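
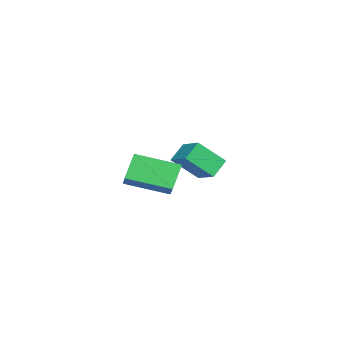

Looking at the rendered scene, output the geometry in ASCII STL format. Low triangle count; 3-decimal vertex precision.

solid 
facet normal -0.760 -0.548 -0.349
outer loop
vertex -2.021 1.341 -3.732
vertex -2.578 1.747 -3.155
vertex -2.288 2.312 -4.675
endloop
endfacet
facet normal 0.620 -0.452 -0.641
outer loop
vertex -1.482 2.893 -4.305
vertex -2.021 1.341 -3.732
vertex -2.288 2.312 -4.675
endloop
endfacet
facet normal -0.761 -0.548 -0.349
outer loop
vertex -2.288 2.312 -4.675
vertex -2.578 1.747 -3.155
vertex -2.846 2.719 -4.097
endloop
endfacet
facet normal -0.194 0.704 -0.683
outer loop
vertex -2.846 2.719 -4.097
vertex -1.482 2.893 -4.305
vertex -2.288 2.312 -4.675
endloop
endfacet
facet normal 0.194 -0.704 0.683
outer loop
vertex -2.021 1.341 -3.732
vertex -1.772 2.328 -2.785
vertex -2.578 1.747 -3.155
endloop
endfacet
facet normal 0.619 -0.452 -0.643
outer loop
vertex -1.214 1.921 -3.363
vertex -2.021 1.341 -3.732
vertex -1.482 2.893 -4.305
endloop
endfacet
facet normal 0.194 -0.704 0.683
outer loop
vertex -1.214 1.921 -3.363
vertex -1.772 2.328 -2.785
vertex -2.021 1.341 -3.732
endloop
endfacet
facet normal -0.620 0.451 0.642
outer loop
vertex -2.578 1.747 -3.155
vertex -1.772 2.328 -2.785
vertex -2.846 2.719 -4.097
endloop
endfacet
facet normal -0.194 0.704 -0.683
outer loop
vertex -2.039 3.299 -3.728
vertex -1.482 2.893 -4.305
vertex -2.846 2.719 -4.097
endloop
endfacet
facet normal -0.619 0.453 0.642
outer loop
vertex -2.846 2.719 -4.097
vertex -1.772 2.328 -2.785
vertex -2.039 3.299 -3.728
endloop
endfacet
facet normal 0.761 0.548 0.349
outer loop
vertex -2.039 3.299 -3.728
vertex -1.214 1.921 -3.363
vertex -1.482 2.893 -4.305
endloop
endfacet
facet normal 0.761 0.548 0.349
outer loop
vertex -1.772 2.328 -2.785
vertex -1.214 1.921 -3.363
vertex -2.039 3.299 -3.728
endloop
endfacet
facet normal -0.567 0.233 0.790
outer loop
vertex 2.23 0.454 -1.988
vertex 2.257 2.023 -2.431
vertex 1.414 0.315 -2.532
endloop
endfacet
facet normal -0.017 -0.962 0.271
outer loop
vertex 2.043 0.057 -3.409
vertex 2.23 0.454 -1.988
vertex 1.414 0.315 -2.532
endloop
endfacet
facet normal -0.566 0.233 0.791
outer loop
vertex 1.414 0.315 -2.532
vertex 2.257 2.023 -2.431
vertex 1.442 1.884 -2.974
endloop
endfacet
facet normal -0.824 -0.140 -0.550
outer loop
vertex 1.442 1.884 -2.974
vertex 2.043 0.057 -3.409
vertex 1.414 0.315 -2.532
endloop
endfacet
facet normal 0.824 0.141 0.549
outer loop
vertex 2.23 0.454 -1.988
vertex 2.886 1.765 -3.308
vertex 2.257 2.023 -2.431
endloop
endfacet
facet normal -0.016 -0.962 0.271
outer loop
vertex 2.858 0.196 -2.866
vertex 2.23 0.454 -1.988
vertex 2.043 0.057 -3.409
endloop
endfacet
facet normal 0.824 0.140 0.549
outer loop
vertex 2.858 0.196 -2.866
vertex 2.886 1.765 -3.308
vertex 2.23 0.454 -1.988
endloop
endfacet
facet normal 0.017 0.962 -0.271
outer loop
vertex 2.257 2.023 -2.431
vertex 2.886 1.765 -3.308
vertex 1.442 1.884 -2.974
endloop
endfacet
facet normal -0.824 -0.141 -0.548
outer loop
vertex 2.07 1.626 -3.852
vertex 2.043 0.057 -3.409
vertex 1.442 1.884 -2.974
endloop
endfacet
facet normal 0.017 0.962 -0.271
outer loop
vertex 1.442 1.884 -2.974
vertex 2.886 1.765 -3.308
vertex 2.07 1.626 -3.852
endloop
endfacet
facet normal 0.566 -0.233 -0.791
outer loop
vertex 2.07 1.626 -3.852
vertex 2.858 0.196 -2.866
vertex 2.043 0.057 -3.409
endloop
endfacet
facet normal 0.567 -0.233 -0.790
outer loop
vertex 2.886 1.765 -3.308
vertex 2.858 0.196 -2.866
vertex 2.07 1.626 -3.852
endloop
endfacet

endsolid


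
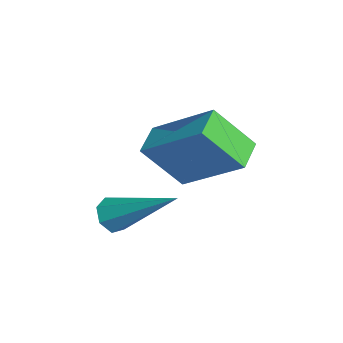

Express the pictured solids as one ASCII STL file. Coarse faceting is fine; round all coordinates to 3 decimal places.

solid 
facet normal -0.840 0.463 0.282
outer loop
vertex 0.811 1.658 0.475
vertex 0.963 2.7 -0.782
vertex -0.338 0.33 -0.764
endloop
endfacet
facet normal -0.093 -0.635 0.767
outer loop
vertex 0.477 -0.12 -1.038
vertex 0.811 1.658 0.475
vertex -0.338 0.33 -0.764
endloop
endfacet
facet normal -0.840 0.463 0.282
outer loop
vertex -0.338 0.33 -0.764
vertex 0.963 2.7 -0.782
vertex -0.186 1.371 -2.022
endloop
endfacet
facet normal -0.535 -0.618 -0.576
outer loop
vertex -0.186 1.371 -2.022
vertex 0.477 -0.12 -1.038
vertex -0.338 0.33 -0.764
endloop
endfacet
facet normal 0.535 0.618 0.577
outer loop
vertex 0.811 1.658 0.475
vertex 1.778 2.25 -1.056
vertex 0.963 2.7 -0.782
endloop
endfacet
facet normal -0.093 -0.635 0.767
outer loop
vertex 1.626 1.209 0.202
vertex 0.811 1.658 0.475
vertex 0.477 -0.12 -1.038
endloop
endfacet
facet normal 0.534 0.619 0.576
outer loop
vertex 1.626 1.209 0.202
vertex 1.778 2.25 -1.056
vertex 0.811 1.658 0.475
endloop
endfacet
facet normal 0.093 0.635 -0.767
outer loop
vertex 0.963 2.7 -0.782
vertex 1.778 2.25 -1.056
vertex -0.186 1.371 -2.022
endloop
endfacet
facet normal -0.534 -0.618 -0.577
outer loop
vertex 0.629 0.922 -2.295
vertex 0.477 -0.12 -1.038
vertex -0.186 1.371 -2.022
endloop
endfacet
facet normal 0.093 0.635 -0.767
outer loop
vertex -0.186 1.371 -2.022
vertex 1.778 2.25 -1.056
vertex 0.629 0.922 -2.295
endloop
endfacet
facet normal 0.840 -0.463 -0.282
outer loop
vertex 0.629 0.922 -2.295
vertex 1.626 1.209 0.202
vertex 0.477 -0.12 -1.038
endloop
endfacet
facet normal 0.840 -0.464 -0.282
outer loop
vertex 1.778 2.25 -1.056
vertex 1.626 1.209 0.202
vertex 0.629 0.922 -2.295
endloop
endfacet
facet normal -0.502 -0.660 -0.558
outer loop
vertex 2.171 -1.082 -2.751
vertex 1.728 -1.014 -2.433
vertex 1.87 -0.738 -2.887
endloop
endfacet
facet normal 0.688 0.351 -0.635
outer loop
vertex 2.171 -1.082 -2.751
vertex 1.87 -0.738 -2.887
vertex 2.812 0.414 -1.227
endloop
endfacet
facet normal -0.502 -0.660 -0.558
outer loop
vertex 1.87 -0.738 -2.887
vertex 1.728 -1.014 -2.433
vertex 1.461 -0.601 -2.681
endloop
endfacet
facet normal -0.009 0.824 -0.567
outer loop
vertex 1.87 -0.738 -2.887
vertex 1.461 -0.601 -2.681
vertex 2.812 0.414 -1.227
endloop
endfacet
facet normal -0.502 -0.660 -0.559
outer loop
vertex 1.461 -0.601 -2.681
vertex 1.728 -1.014 -2.433
vertex 1.254 -0.776 -2.288
endloop
endfacet
facet normal -0.617 0.786 0.025
outer loop
vertex 1.461 -0.601 -2.681
vertex 1.254 -0.776 -2.288
vertex 2.812 0.414 -1.227
endloop
endfacet
facet normal -0.502 -0.661 -0.558
outer loop
vertex 1.254 -0.776 -2.288
vertex 1.728 -1.014 -2.433
vertex 1.403 -1.129 -2.004
endloop
endfacet
facet normal -0.674 0.269 0.688
outer loop
vertex 1.254 -0.776 -2.288
vertex 1.403 -1.129 -2.004
vertex 2.812 0.414 -1.227
endloop
endfacet
facet normal -0.502 -0.661 -0.557
outer loop
vertex 1.403 -1.129 -2.004
vertex 1.728 -1.014 -2.433
vertex 1.797 -1.395 -2.043
endloop
endfacet
facet normal -0.139 -0.342 0.930
outer loop
vertex 1.403 -1.129 -2.004
vertex 1.797 -1.395 -2.043
vertex 2.812 0.414 -1.227
endloop
endfacet
facet normal -0.502 -0.661 -0.557
outer loop
vertex 1.797 -1.395 -2.043
vertex 1.728 -1.014 -2.433
vertex 2.139 -1.374 -2.376
endloop
endfacet
facet normal 0.585 -0.583 0.564
outer loop
vertex 1.797 -1.395 -2.043
vertex 2.139 -1.374 -2.376
vertex 2.812 0.414 -1.227
endloop
endfacet
facet normal -0.502 -0.661 -0.558
outer loop
vertex 2.139 -1.374 -2.376
vertex 1.728 -1.014 -2.433
vertex 2.171 -1.082 -2.751
endloop
endfacet
facet normal 0.953 -0.274 -0.132
outer loop
vertex 2.139 -1.374 -2.376
vertex 2.171 -1.082 -2.751
vertex 2.812 0.414 -1.227
endloop
endfacet

endsolid


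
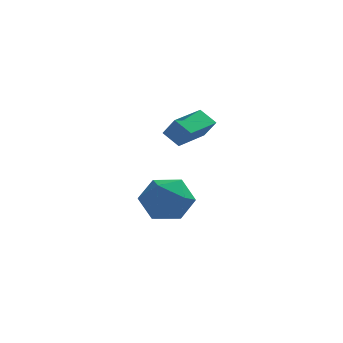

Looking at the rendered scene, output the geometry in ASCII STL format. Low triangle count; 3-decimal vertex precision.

solid 
facet normal -0.117 0.119 0.986
outer loop
vertex -1.537 2.243 -1.418
vertex -1.265 1.035 -1.24
vertex -0.351 1.889 -1.235
endloop
endfacet
facet normal 0.111 0.723 0.682
outer loop
vertex -1.537 2.243 -1.418
vertex -0.351 1.889 -1.235
vertex -0.62 2.749 -2.103
endloop
endfacet
facet normal -0.366 0.912 0.185
outer loop
vertex -1.537 2.243 -1.418
vertex -0.62 2.749 -2.103
vertex -1.7 2.426 -2.645
endloop
endfacet
facet normal -0.887 0.425 0.181
outer loop
vertex -1.537 2.243 -1.418
vertex -1.7 2.426 -2.645
vertex -2.099 1.367 -2.112
endloop
endfacet
facet normal -0.733 -0.065 0.677
outer loop
vertex -1.537 2.243 -1.418
vertex -2.099 1.367 -2.112
vertex -1.265 1.035 -1.24
endloop
endfacet
facet normal 0.729 0.586 0.354
outer loop
vertex -0.62 2.749 -2.103
vertex -0.351 1.889 -1.235
vertex 0.219 1.853 -2.348
endloop
endfacet
facet normal 0.361 -0.392 0.846
outer loop
vertex -0.351 1.889 -1.235
vertex -1.265 1.035 -1.24
vertex -0.18 0.794 -1.815
endloop
endfacet
facet normal -0.636 -0.690 0.346
outer loop
vertex -1.265 1.035 -1.24
vertex -2.099 1.367 -2.112
vertex -1.26 0.471 -2.357
endloop
endfacet
facet normal -0.884 0.104 -0.456
outer loop
vertex -2.099 1.367 -2.112
vertex -1.7 2.426 -2.645
vertex -1.529 1.331 -3.225
endloop
endfacet
facet normal -0.041 0.892 -0.450
outer loop
vertex -1.7 2.426 -2.645
vertex -0.62 2.749 -2.103
vertex -0.615 2.185 -3.22
endloop
endfacet
facet normal 0.887 -0.425 -0.181
outer loop
vertex -0.343 0.977 -3.042
vertex 0.219 1.853 -2.348
vertex -0.18 0.794 -1.815
endloop
endfacet
facet normal 0.366 -0.912 -0.185
outer loop
vertex -0.343 0.977 -3.042
vertex -0.18 0.794 -1.815
vertex -1.26 0.471 -2.357
endloop
endfacet
facet normal -0.111 -0.723 -0.682
outer loop
vertex -0.343 0.977 -3.042
vertex -1.26 0.471 -2.357
vertex -1.529 1.331 -3.225
endloop
endfacet
facet normal 0.117 -0.119 -0.986
outer loop
vertex -0.343 0.977 -3.042
vertex -1.529 1.331 -3.225
vertex -0.615 2.185 -3.22
endloop
endfacet
facet normal 0.733 0.065 -0.677
outer loop
vertex -0.343 0.977 -3.042
vertex -0.615 2.185 -3.22
vertex 0.219 1.853 -2.348
endloop
endfacet
facet normal 0.884 -0.104 0.456
outer loop
vertex -0.18 0.794 -1.815
vertex 0.219 1.853 -2.348
vertex -0.351 1.889 -1.235
endloop
endfacet
facet normal 0.041 -0.892 0.450
outer loop
vertex -1.26 0.471 -2.357
vertex -0.18 0.794 -1.815
vertex -1.265 1.035 -1.24
endloop
endfacet
facet normal -0.729 -0.586 -0.354
outer loop
vertex -1.529 1.331 -3.225
vertex -1.26 0.471 -2.357
vertex -2.099 1.367 -2.112
endloop
endfacet
facet normal -0.361 0.392 -0.846
outer loop
vertex -0.615 2.185 -3.22
vertex -1.529 1.331 -3.225
vertex -1.7 2.426 -2.645
endloop
endfacet
facet normal 0.636 0.690 -0.346
outer loop
vertex 0.219 1.853 -2.348
vertex -0.615 2.185 -3.22
vertex -0.62 2.749 -2.103
endloop
endfacet
facet normal -0.484 0.340 -0.806
outer loop
vertex -0.92 -1.405 2.52
vertex -0.007 0.051 2.586
vertex -0.287 -1.778 1.983
endloop
endfacet
facet normal -0.531 -0.846 -0.038
outer loop
vertex 0.187 -2.111 2.774
vertex -0.92 -1.405 2.52
vertex -0.287 -1.778 1.983
endloop
endfacet
facet normal -0.483 0.340 -0.807
outer loop
vertex -0.287 -1.778 1.983
vertex -0.007 0.051 2.586
vertex 0.627 -0.322 2.049
endloop
endfacet
facet normal 0.696 -0.410 -0.590
outer loop
vertex 0.627 -0.322 2.049
vertex 0.187 -2.111 2.774
vertex -0.287 -1.778 1.983
endloop
endfacet
facet normal -0.696 0.410 0.590
outer loop
vertex -0.92 -1.405 2.52
vertex 0.467 -0.282 3.377
vertex -0.007 0.051 2.586
endloop
endfacet
facet normal -0.531 -0.847 -0.039
outer loop
vertex -0.447 -1.738 3.311
vertex -0.92 -1.405 2.52
vertex 0.187 -2.111 2.774
endloop
endfacet
facet normal -0.696 0.410 0.589
outer loop
vertex -0.447 -1.738 3.311
vertex 0.467 -0.282 3.377
vertex -0.92 -1.405 2.52
endloop
endfacet
facet normal 0.531 0.847 0.038
outer loop
vertex -0.007 0.051 2.586
vertex 0.467 -0.282 3.377
vertex 0.627 -0.322 2.049
endloop
endfacet
facet normal 0.696 -0.410 -0.589
outer loop
vertex 1.1 -0.655 2.84
vertex 0.187 -2.111 2.774
vertex 0.627 -0.322 2.049
endloop
endfacet
facet normal 0.531 0.846 0.039
outer loop
vertex 0.627 -0.322 2.049
vertex 0.467 -0.282 3.377
vertex 1.1 -0.655 2.84
endloop
endfacet
facet normal 0.483 -0.340 0.807
outer loop
vertex 1.1 -0.655 2.84
vertex -0.447 -1.738 3.311
vertex 0.187 -2.111 2.774
endloop
endfacet
facet normal 0.484 -0.340 0.806
outer loop
vertex 0.467 -0.282 3.377
vertex -0.447 -1.738 3.311
vertex 1.1 -0.655 2.84
endloop
endfacet

endsolid


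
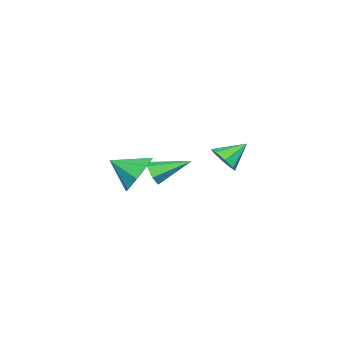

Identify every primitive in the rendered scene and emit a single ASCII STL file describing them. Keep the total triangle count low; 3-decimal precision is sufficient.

solid 
facet normal -0.216 0.839 -0.500
outer loop
vertex -1.8 -1.419 -0.401
vertex -2.74 -1.771 -0.585
vertex -2.309 -1.218 0.156
endloop
endfacet
facet normal 0.722 -0.076 0.687
outer loop
vertex -1.8 -1.419 -0.401
vertex -2.309 -1.218 0.156
vertex -2.44 -2.929 0.105
endloop
endfacet
facet normal -0.218 0.839 -0.499
outer loop
vertex -2.309 -1.218 0.156
vertex -2.74 -1.771 -0.585
vertex -3.07 -1.342 0.28
endloop
endfacet
facet normal 0.167 -0.042 0.985
outer loop
vertex -2.309 -1.218 0.156
vertex -3.07 -1.342 0.28
vertex -2.44 -2.929 0.105
endloop
endfacet
facet normal -0.218 0.839 -0.499
outer loop
vertex -3.07 -1.342 0.28
vertex -2.74 -1.771 -0.585
vertex -3.637 -1.717 -0.103
endloop
endfacet
facet normal -0.416 -0.261 0.871
outer loop
vertex -3.07 -1.342 0.28
vertex -3.637 -1.717 -0.103
vertex -2.44 -2.929 0.105
endloop
endfacet
facet normal -0.218 0.839 -0.499
outer loop
vertex -3.637 -1.717 -0.103
vertex -2.74 -1.771 -0.585
vertex -3.679 -2.124 -0.768
endloop
endfacet
facet normal -0.683 -0.603 0.412
outer loop
vertex -3.637 -1.717 -0.103
vertex -3.679 -2.124 -0.768
vertex -2.44 -2.929 0.105
endloop
endfacet
facet normal -0.218 0.839 -0.499
outer loop
vertex -3.679 -2.124 -0.768
vertex -2.74 -1.771 -0.585
vertex -3.171 -2.324 -1.326
endloop
endfacet
facet normal -0.478 -0.870 -0.123
outer loop
vertex -3.679 -2.124 -0.768
vertex -3.171 -2.324 -1.326
vertex -2.44 -2.929 0.105
endloop
endfacet
facet normal -0.216 0.839 -0.500
outer loop
vertex -3.171 -2.324 -1.326
vertex -2.74 -1.771 -0.585
vertex -2.41 -2.201 -1.449
endloop
endfacet
facet normal 0.078 -0.903 -0.422
outer loop
vertex -3.171 -2.324 -1.326
vertex -2.41 -2.201 -1.449
vertex -2.44 -2.929 0.105
endloop
endfacet
facet normal -0.216 0.839 -0.500
outer loop
vertex -2.41 -2.201 -1.449
vertex -2.74 -1.771 -0.585
vertex -1.842 -1.826 -1.066
endloop
endfacet
facet normal 0.660 -0.685 -0.308
outer loop
vertex -2.41 -2.201 -1.449
vertex -1.842 -1.826 -1.066
vertex -2.44 -2.929 0.105
endloop
endfacet
facet normal -0.216 0.839 -0.500
outer loop
vertex -1.842 -1.826 -1.066
vertex -2.74 -1.771 -0.585
vertex -1.8 -1.419 -0.401
endloop
endfacet
facet normal 0.927 -0.342 0.151
outer loop
vertex -1.842 -1.826 -1.066
vertex -1.8 -1.419 -0.401
vertex -2.44 -2.929 0.105
endloop
endfacet
facet normal 0.584 -0.557 -0.591
outer loop
vertex 0.059 2.717 2.378
vertex -0.358 2.824 1.865
vertex 0.183 3.134 2.107
endloop
endfacet
facet normal 0.412 0.407 0.815
outer loop
vertex 0.059 2.717 2.378
vertex 0.183 3.134 2.107
vertex -1.042 3.476 2.555
endloop
endfacet
facet normal 0.584 -0.558 -0.590
outer loop
vertex 0.183 3.134 2.107
vertex -0.358 2.824 1.865
vertex -0.009 3.37 1.694
endloop
endfacet
facet normal 0.364 0.872 0.329
outer loop
vertex 0.183 3.134 2.107
vertex -0.009 3.37 1.694
vertex -1.042 3.476 2.555
endloop
endfacet
facet normal 0.583 -0.558 -0.590
outer loop
vertex -0.009 3.37 1.694
vertex -0.358 2.824 1.865
vertex -0.407 3.285 1.381
endloop
endfacet
facet normal -0.059 0.980 -0.191
outer loop
vertex -0.009 3.37 1.694
vertex -0.407 3.285 1.381
vertex -1.042 3.476 2.555
endloop
endfacet
facet normal 0.584 -0.557 -0.590
outer loop
vertex -0.407 3.285 1.381
vertex -0.358 2.824 1.865
vertex -0.776 2.93 1.351
endloop
endfacet
facet normal -0.605 0.666 -0.436
outer loop
vertex -0.407 3.285 1.381
vertex -0.776 2.93 1.351
vertex -1.042 3.476 2.555
endloop
endfacet
facet normal 0.584 -0.557 -0.590
outer loop
vertex -0.776 2.93 1.351
vertex -0.358 2.824 1.865
vertex -0.9 2.513 1.622
endloop
endfacet
facet normal -0.958 0.114 -0.263
outer loop
vertex -0.776 2.93 1.351
vertex -0.9 2.513 1.622
vertex -1.042 3.476 2.555
endloop
endfacet
facet normal 0.584 -0.558 -0.589
outer loop
vertex -0.9 2.513 1.622
vertex -0.358 2.824 1.865
vertex -0.708 2.278 2.035
endloop
endfacet
facet normal -0.910 -0.351 0.223
outer loop
vertex -0.9 2.513 1.622
vertex -0.708 2.278 2.035
vertex -1.042 3.476 2.555
endloop
endfacet
facet normal 0.583 -0.558 -0.591
outer loop
vertex -0.708 2.278 2.035
vertex -0.358 2.824 1.865
vertex -0.31 2.362 2.348
endloop
endfacet
facet normal -0.488 -0.458 0.743
outer loop
vertex -0.708 2.278 2.035
vertex -0.31 2.362 2.348
vertex -1.042 3.476 2.555
endloop
endfacet
facet normal 0.584 -0.557 -0.591
outer loop
vertex -0.31 2.362 2.348
vertex -0.358 2.824 1.865
vertex 0.059 2.717 2.378
endloop
endfacet
facet normal 0.059 -0.145 0.988
outer loop
vertex -0.31 2.362 2.348
vertex 0.059 2.717 2.378
vertex -1.042 3.476 2.555
endloop
endfacet
facet normal 0.388 -0.829 -0.402
outer loop
vertex -2.582 -1.365 -0.001
vertex -2.937 -1.288 -0.503
vertex -2.372 -1.034 -0.481
endloop
endfacet
facet normal 0.695 0.413 0.589
outer loop
vertex -2.582 -1.365 -0.001
vertex -2.372 -1.034 -0.481
vertex -3.583 0.088 0.163
endloop
endfacet
facet normal 0.388 -0.829 -0.402
outer loop
vertex -2.372 -1.034 -0.481
vertex -2.937 -1.288 -0.503
vertex -2.727 -0.957 -0.983
endloop
endfacet
facet normal 0.567 0.774 -0.282
outer loop
vertex -2.372 -1.034 -0.481
vertex -2.727 -0.957 -0.983
vertex -3.583 0.088 0.163
endloop
endfacet
facet normal 0.390 -0.829 -0.401
outer loop
vertex -2.727 -0.957 -0.983
vertex -2.937 -1.288 -0.503
vertex -3.292 -1.212 -1.006
endloop
endfacet
facet normal -0.248 0.617 -0.747
outer loop
vertex -2.727 -0.957 -0.983
vertex -3.292 -1.212 -1.006
vertex -3.583 0.088 0.163
endloop
endfacet
facet normal 0.390 -0.829 -0.400
outer loop
vertex -3.292 -1.212 -1.006
vertex -2.937 -1.288 -0.503
vertex -3.502 -1.543 -0.525
endloop
endfacet
facet normal -0.935 0.097 -0.341
outer loop
vertex -3.292 -1.212 -1.006
vertex -3.502 -1.543 -0.525
vertex -3.583 0.088 0.163
endloop
endfacet
facet normal 0.390 -0.829 -0.401
outer loop
vertex -3.502 -1.543 -0.525
vertex -2.937 -1.288 -0.503
vertex -3.147 -1.619 -0.023
endloop
endfacet
facet normal -0.806 -0.264 0.530
outer loop
vertex -3.502 -1.543 -0.525
vertex -3.147 -1.619 -0.023
vertex -3.583 0.088 0.163
endloop
endfacet
facet normal 0.388 -0.829 -0.402
outer loop
vertex -3.147 -1.619 -0.023
vertex -2.937 -1.288 -0.503
vertex -2.582 -1.365 -0.001
endloop
endfacet
facet normal 0.009 -0.106 0.994
outer loop
vertex -3.147 -1.619 -0.023
vertex -2.582 -1.365 -0.001
vertex -3.583 0.088 0.163
endloop
endfacet

endsolid


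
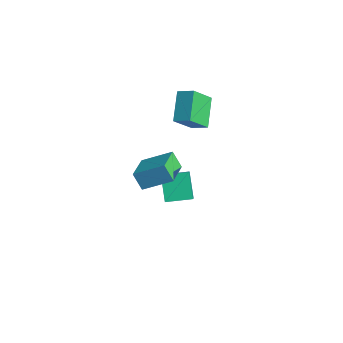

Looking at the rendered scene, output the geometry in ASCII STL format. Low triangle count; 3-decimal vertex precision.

solid 
facet normal -0.546 -0.125 0.828
outer loop
vertex 2.529 -5.341 2.511
vertex 3.701 -4.029 3.482
vertex 1.369 -3.9 1.963
endloop
endfacet
facet normal -0.583 -0.653 -0.483
outer loop
vertex 2.019 -3.751 0.978
vertex 2.529 -5.341 2.511
vertex 1.369 -3.9 1.963
endloop
endfacet
facet normal -0.546 -0.125 0.828
outer loop
vertex 1.369 -3.9 1.963
vertex 3.701 -4.029 3.482
vertex 2.541 -2.587 2.935
endloop
endfacet
facet normal -0.601 0.747 -0.284
outer loop
vertex 2.541 -2.587 2.935
vertex 2.019 -3.751 0.978
vertex 1.369 -3.9 1.963
endloop
endfacet
facet normal 0.601 -0.747 0.284
outer loop
vertex 2.529 -5.341 2.511
vertex 4.351 -3.88 2.497
vertex 3.701 -4.029 3.482
endloop
endfacet
facet normal -0.584 -0.653 -0.483
outer loop
vertex 3.179 -5.193 1.525
vertex 2.529 -5.341 2.511
vertex 2.019 -3.751 0.978
endloop
endfacet
facet normal 0.601 -0.747 0.284
outer loop
vertex 3.179 -5.193 1.525
vertex 4.351 -3.88 2.497
vertex 2.529 -5.341 2.511
endloop
endfacet
facet normal 0.583 0.653 0.484
outer loop
vertex 3.701 -4.029 3.482
vertex 4.351 -3.88 2.497
vertex 2.541 -2.587 2.935
endloop
endfacet
facet normal -0.601 0.747 -0.284
outer loop
vertex 3.191 -2.439 1.949
vertex 2.019 -3.751 0.978
vertex 2.541 -2.587 2.935
endloop
endfacet
facet normal 0.583 0.653 0.483
outer loop
vertex 2.541 -2.587 2.935
vertex 4.351 -3.88 2.497
vertex 3.191 -2.439 1.949
endloop
endfacet
facet normal 0.546 0.125 -0.828
outer loop
vertex 3.191 -2.439 1.949
vertex 3.179 -5.193 1.525
vertex 2.019 -3.751 0.978
endloop
endfacet
facet normal 0.547 0.125 -0.828
outer loop
vertex 4.351 -3.88 2.497
vertex 3.179 -5.193 1.525
vertex 3.191 -2.439 1.949
endloop
endfacet
facet normal -0.598 0.588 0.544
outer loop
vertex -0.52 0.052 4.657
vertex 0.385 0.553 5.111
vertex -0.53 1.37 3.22
endloop
endfacet
facet normal -0.801 -0.444 -0.402
outer loop
vertex 0.715 0.147 2.089
vertex -0.52 0.052 4.657
vertex -0.53 1.37 3.22
endloop
endfacet
facet normal -0.598 0.588 0.544
outer loop
vertex -0.53 1.37 3.22
vertex 0.385 0.553 5.111
vertex 0.376 1.872 3.674
endloop
endfacet
facet normal -0.005 0.676 -0.737
outer loop
vertex 0.376 1.872 3.674
vertex 0.715 0.147 2.089
vertex -0.53 1.37 3.22
endloop
endfacet
facet normal 0.005 -0.676 0.737
outer loop
vertex -0.52 0.052 4.657
vertex 1.63 -0.67 3.98
vertex 0.385 0.553 5.111
endloop
endfacet
facet normal -0.801 -0.443 -0.402
outer loop
vertex 0.724 -1.172 3.526
vertex -0.52 0.052 4.657
vertex 0.715 0.147 2.089
endloop
endfacet
facet normal 0.005 -0.676 0.737
outer loop
vertex 0.724 -1.172 3.526
vertex 1.63 -0.67 3.98
vertex -0.52 0.052 4.657
endloop
endfacet
facet normal 0.801 0.444 0.402
outer loop
vertex 0.385 0.553 5.111
vertex 1.63 -0.67 3.98
vertex 0.376 1.872 3.674
endloop
endfacet
facet normal -0.005 0.676 -0.737
outer loop
vertex 1.62 0.648 2.543
vertex 0.715 0.147 2.089
vertex 0.376 1.872 3.674
endloop
endfacet
facet normal 0.801 0.444 0.401
outer loop
vertex 0.376 1.872 3.674
vertex 1.63 -0.67 3.98
vertex 1.62 0.648 2.543
endloop
endfacet
facet normal 0.598 -0.588 -0.544
outer loop
vertex 1.62 0.648 2.543
vertex 0.724 -1.172 3.526
vertex 0.715 0.147 2.089
endloop
endfacet
facet normal 0.598 -0.588 -0.544
outer loop
vertex 1.63 -0.67 3.98
vertex 0.724 -1.172 3.526
vertex 1.62 0.648 2.543
endloop
endfacet
facet normal -0.542 -0.833 -0.111
outer loop
vertex 1.083 -2.06 -3.534
vertex -0.114 -1.455 -2.231
vertex 0.315 -1.428 -4.533
endloop
endfacet
facet normal 0.640 -0.323 -0.697
outer loop
vertex 1.214 -0.045 -4.349
vertex 1.083 -2.06 -3.534
vertex 0.315 -1.428 -4.533
endloop
endfacet
facet normal -0.542 -0.833 -0.111
outer loop
vertex 0.315 -1.428 -4.533
vertex -0.114 -1.455 -2.231
vertex -0.882 -0.823 -3.23
endloop
endfacet
facet normal -0.545 0.448 -0.709
outer loop
vertex -0.882 -0.823 -3.23
vertex 1.214 -0.045 -4.349
vertex 0.315 -1.428 -4.533
endloop
endfacet
facet normal 0.545 -0.448 0.709
outer loop
vertex 1.083 -2.06 -3.534
vertex 0.785 -0.072 -2.047
vertex -0.114 -1.455 -2.231
endloop
endfacet
facet normal 0.640 -0.323 -0.697
outer loop
vertex 1.982 -0.677 -3.35
vertex 1.083 -2.06 -3.534
vertex 1.214 -0.045 -4.349
endloop
endfacet
facet normal 0.545 -0.448 0.709
outer loop
vertex 1.982 -0.677 -3.35
vertex 0.785 -0.072 -2.047
vertex 1.083 -2.06 -3.534
endloop
endfacet
facet normal -0.640 0.323 0.697
outer loop
vertex -0.114 -1.455 -2.231
vertex 0.785 -0.072 -2.047
vertex -0.882 -0.823 -3.23
endloop
endfacet
facet normal -0.545 0.448 -0.709
outer loop
vertex 0.017 0.56 -3.046
vertex 1.214 -0.045 -4.349
vertex -0.882 -0.823 -3.23
endloop
endfacet
facet normal -0.640 0.323 0.697
outer loop
vertex -0.882 -0.823 -3.23
vertex 0.785 -0.072 -2.047
vertex 0.017 0.56 -3.046
endloop
endfacet
facet normal 0.542 0.833 0.111
outer loop
vertex 0.017 0.56 -3.046
vertex 1.982 -0.677 -3.35
vertex 1.214 -0.045 -4.349
endloop
endfacet
facet normal 0.542 0.833 0.111
outer loop
vertex 0.785 -0.072 -2.047
vertex 1.982 -0.677 -3.35
vertex 0.017 0.56 -3.046
endloop
endfacet

endsolid


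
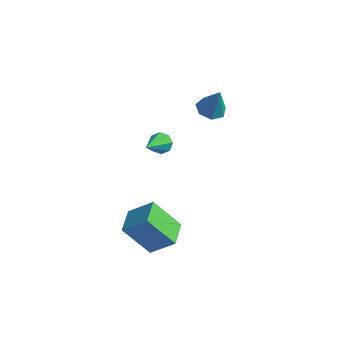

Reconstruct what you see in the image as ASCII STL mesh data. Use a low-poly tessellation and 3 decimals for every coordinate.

solid 
facet normal -0.104 0.793 -0.600
outer loop
vertex -1.854 1.233 2.358
vertex -2.389 1.057 2.218
vertex -2.164 1.398 2.63
endloop
endfacet
facet normal 0.712 0.271 0.647
outer loop
vertex -1.854 1.233 2.358
vertex -2.164 1.398 2.63
vertex -2.171 -0.617 3.482
endloop
endfacet
facet normal -0.104 0.793 -0.600
outer loop
vertex -2.164 1.398 2.63
vertex -2.389 1.057 2.218
vertex -2.605 1.363 2.66
endloop
endfacet
facet normal 0.032 0.389 0.921
outer loop
vertex -2.164 1.398 2.63
vertex -2.605 1.363 2.66
vertex -2.171 -0.617 3.482
endloop
endfacet
facet normal -0.103 0.794 -0.600
outer loop
vertex -2.605 1.363 2.66
vertex -2.389 1.057 2.218
vertex -2.92 1.15 2.432
endloop
endfacet
facet normal -0.649 0.166 0.742
outer loop
vertex -2.605 1.363 2.66
vertex -2.92 1.15 2.432
vertex -2.171 -0.617 3.482
endloop
endfacet
facet normal -0.103 0.794 -0.600
outer loop
vertex -2.92 1.15 2.432
vertex -2.389 1.057 2.218
vertex -2.924 0.882 2.078
endloop
endfacet
facet normal -0.939 -0.270 0.215
outer loop
vertex -2.92 1.15 2.432
vertex -2.924 0.882 2.078
vertex -2.171 -0.617 3.482
endloop
endfacet
facet normal -0.103 0.794 -0.599
outer loop
vertex -2.924 0.882 2.078
vertex -2.389 1.057 2.218
vertex -2.614 0.717 1.806
endloop
endfacet
facet normal -0.661 -0.662 -0.352
outer loop
vertex -2.924 0.882 2.078
vertex -2.614 0.717 1.806
vertex -2.171 -0.617 3.482
endloop
endfacet
facet normal -0.103 0.794 -0.599
outer loop
vertex -2.614 0.717 1.806
vertex -2.389 1.057 2.218
vertex -2.173 0.751 1.775
endloop
endfacet
facet normal 0.016 -0.780 -0.625
outer loop
vertex -2.614 0.717 1.806
vertex -2.173 0.751 1.775
vertex -2.171 -0.617 3.482
endloop
endfacet
facet normal -0.104 0.794 -0.599
outer loop
vertex -2.173 0.751 1.775
vertex -2.389 1.057 2.218
vertex -1.858 0.965 2.004
endloop
endfacet
facet normal 0.702 -0.556 -0.446
outer loop
vertex -2.173 0.751 1.775
vertex -1.858 0.965 2.004
vertex -2.171 -0.617 3.482
endloop
endfacet
facet normal -0.104 0.794 -0.600
outer loop
vertex -1.858 0.965 2.004
vertex -2.389 1.057 2.218
vertex -1.854 1.233 2.358
endloop
endfacet
facet normal 0.989 -0.121 0.080
outer loop
vertex -1.858 0.965 2.004
vertex -1.854 1.233 2.358
vertex -2.171 -0.617 3.482
endloop
endfacet
facet normal -0.616 -0.206 0.761
outer loop
vertex -1.489 -1.802 -0.622
vertex -1.896 -0.526 -0.605
vertex -2.609 -2.146 -1.622
endloop
endfacet
facet normal 0.304 -0.953 -0.013
outer loop
vertex -1.384 -1.734 -3.135
vertex -1.489 -1.802 -0.622
vertex -2.609 -2.146 -1.622
endloop
endfacet
facet normal -0.616 -0.206 0.760
outer loop
vertex -2.609 -2.146 -1.622
vertex -1.896 -0.526 -0.605
vertex -3.016 -0.869 -1.605
endloop
endfacet
facet normal -0.727 -0.223 -0.649
outer loop
vertex -3.016 -0.869 -1.605
vertex -1.384 -1.734 -3.135
vertex -2.609 -2.146 -1.622
endloop
endfacet
facet normal 0.727 0.223 0.649
outer loop
vertex -1.489 -1.802 -0.622
vertex -0.671 -0.114 -2.118
vertex -1.896 -0.526 -0.605
endloop
endfacet
facet normal 0.303 -0.953 -0.013
outer loop
vertex -0.264 -1.391 -2.135
vertex -1.489 -1.802 -0.622
vertex -1.384 -1.734 -3.135
endloop
endfacet
facet normal 0.727 0.223 0.649
outer loop
vertex -0.264 -1.391 -2.135
vertex -0.671 -0.114 -2.118
vertex -1.489 -1.802 -0.622
endloop
endfacet
facet normal -0.304 0.953 0.013
outer loop
vertex -1.896 -0.526 -0.605
vertex -0.671 -0.114 -2.118
vertex -3.016 -0.869 -1.605
endloop
endfacet
facet normal -0.727 -0.223 -0.649
outer loop
vertex -1.791 -0.458 -3.118
vertex -1.384 -1.734 -3.135
vertex -3.016 -0.869 -1.605
endloop
endfacet
facet normal -0.304 0.953 0.013
outer loop
vertex -3.016 -0.869 -1.605
vertex -0.671 -0.114 -2.118
vertex -1.791 -0.458 -3.118
endloop
endfacet
facet normal 0.616 0.207 -0.760
outer loop
vertex -1.791 -0.458 -3.118
vertex -0.264 -1.391 -2.135
vertex -1.384 -1.734 -3.135
endloop
endfacet
facet normal 0.616 0.206 -0.761
outer loop
vertex -0.671 -0.114 -2.118
vertex -0.264 -1.391 -2.135
vertex -1.791 -0.458 -3.118
endloop
endfacet
facet normal -0.306 -0.005 -0.952
outer loop
vertex -0.862 3.091 2.968
vertex -1.24 3.716 3.086
vertex -0.539 3.635 2.861
endloop
endfacet
facet normal 0.863 -0.482 0.152
outer loop
vertex -0.862 3.091 2.968
vertex -0.539 3.635 2.861
vertex -0.78 3.724 4.514
endloop
endfacet
facet normal -0.306 -0.005 -0.952
outer loop
vertex -0.539 3.635 2.861
vertex -1.24 3.716 3.086
vertex -0.744 4.241 2.924
endloop
endfacet
facet normal 0.944 0.307 0.121
outer loop
vertex -0.539 3.635 2.861
vertex -0.744 4.241 2.924
vertex -0.78 3.724 4.514
endloop
endfacet
facet normal -0.306 -0.005 -0.952
outer loop
vertex -0.744 4.241 2.924
vertex -1.24 3.716 3.086
vertex -1.321 4.451 3.108
endloop
endfacet
facet normal 0.408 0.866 0.291
outer loop
vertex -0.744 4.241 2.924
vertex -1.321 4.451 3.108
vertex -0.78 3.724 4.514
endloop
endfacet
facet normal -0.306 -0.005 -0.952
outer loop
vertex -1.321 4.451 3.108
vertex -1.24 3.716 3.086
vertex -1.838 4.108 3.276
endloop
endfacet
facet normal -0.341 0.775 0.532
outer loop
vertex -1.321 4.451 3.108
vertex -1.838 4.108 3.276
vertex -0.78 3.724 4.514
endloop
endfacet
facet normal -0.306 -0.006 -0.952
outer loop
vertex -1.838 4.108 3.276
vertex -1.24 3.716 3.086
vertex -1.904 3.47 3.301
endloop
endfacet
facet normal -0.740 0.103 0.664
outer loop
vertex -1.838 4.108 3.276
vertex -1.904 3.47 3.301
vertex -0.78 3.724 4.514
endloop
endfacet
facet normal -0.306 -0.006 -0.952
outer loop
vertex -1.904 3.47 3.301
vertex -1.24 3.716 3.086
vertex -1.469 3.017 3.164
endloop
endfacet
facet normal -0.488 -0.646 0.587
outer loop
vertex -1.904 3.47 3.301
vertex -1.469 3.017 3.164
vertex -0.78 3.724 4.514
endloop
endfacet
facet normal -0.307 -0.006 -0.952
outer loop
vertex -1.469 3.017 3.164
vertex -1.24 3.716 3.086
vertex -0.862 3.091 2.968
endloop
endfacet
facet normal 0.226 -0.906 0.359
outer loop
vertex -1.469 3.017 3.164
vertex -0.862 3.091 2.968
vertex -0.78 3.724 4.514
endloop
endfacet

endsolid


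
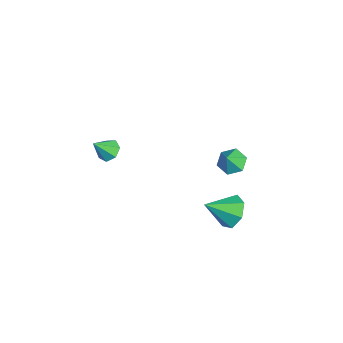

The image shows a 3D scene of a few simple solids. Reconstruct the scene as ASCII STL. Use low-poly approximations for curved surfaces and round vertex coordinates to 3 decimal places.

solid 
facet normal -0.180 0.625 -0.760
outer loop
vertex -0.311 -3.255 1.746
vertex -0.959 -3.488 1.708
vertex -0.712 -2.963 2.081
endloop
endfacet
facet normal 0.728 0.286 0.622
outer loop
vertex -0.311 -3.255 1.746
vertex -0.712 -2.963 2.081
vertex -0.721 -4.312 2.712
endloop
endfacet
facet normal -0.179 0.624 -0.760
outer loop
vertex -0.712 -2.963 2.081
vertex -0.959 -3.488 1.708
vertex -1.3 -3.066 2.135
endloop
endfacet
facet normal 0.009 0.424 0.906
outer loop
vertex -0.712 -2.963 2.081
vertex -1.3 -3.066 2.135
vertex -0.721 -4.312 2.712
endloop
endfacet
facet normal -0.181 0.623 -0.761
outer loop
vertex -1.3 -3.066 2.135
vertex -0.959 -3.488 1.708
vertex -1.63 -3.488 1.868
endloop
endfacet
facet normal -0.660 0.041 0.750
outer loop
vertex -1.3 -3.066 2.135
vertex -1.63 -3.488 1.868
vertex -0.721 -4.312 2.712
endloop
endfacet
facet normal -0.181 0.624 -0.760
outer loop
vertex -1.63 -3.488 1.868
vertex -0.959 -3.488 1.708
vertex -1.456 -3.91 1.48
endloop
endfacet
facet normal -0.773 -0.571 0.275
outer loop
vertex -1.63 -3.488 1.868
vertex -1.456 -3.91 1.48
vertex -0.721 -4.312 2.712
endloop
endfacet
facet normal -0.181 0.624 -0.760
outer loop
vertex -1.456 -3.91 1.48
vertex -0.959 -3.488 1.708
vertex -0.907 -4.014 1.264
endloop
endfacet
facet normal -0.246 -0.955 -0.165
outer loop
vertex -1.456 -3.91 1.48
vertex -0.907 -4.014 1.264
vertex -0.721 -4.312 2.712
endloop
endfacet
facet normal -0.179 0.624 -0.760
outer loop
vertex -0.907 -4.014 1.264
vertex -0.959 -3.488 1.708
vertex -0.398 -3.723 1.383
endloop
endfacet
facet normal 0.523 -0.819 -0.236
outer loop
vertex -0.907 -4.014 1.264
vertex -0.398 -3.723 1.383
vertex -0.721 -4.312 2.712
endloop
endfacet
facet normal -0.180 0.624 -0.761
outer loop
vertex -0.398 -3.723 1.383
vertex -0.959 -3.488 1.708
vertex -0.311 -3.255 1.746
endloop
endfacet
facet normal 0.957 -0.267 0.114
outer loop
vertex -0.398 -3.723 1.383
vertex -0.311 -3.255 1.746
vertex -0.721 -4.312 2.712
endloop
endfacet
facet normal -0.020 0.830 -0.558
outer loop
vertex 1.871 2.767 -2.509
vertex 0.943 2.478 -2.906
vertex 1.139 3.057 -2.052
endloop
endfacet
facet normal 0.534 0.015 0.846
outer loop
vertex 1.871 2.767 -2.509
vertex 1.139 3.057 -2.052
vertex 0.977 1.002 -1.914
endloop
endfacet
facet normal -0.018 0.829 -0.558
outer loop
vertex 1.139 3.057 -2.052
vertex 0.943 2.478 -2.906
vertex 0.259 2.912 -2.239
endloop
endfacet
facet normal -0.220 0.083 0.972
outer loop
vertex 1.139 3.057 -2.052
vertex 0.259 2.912 -2.239
vertex 0.977 1.002 -1.914
endloop
endfacet
facet normal -0.018 0.829 -0.558
outer loop
vertex 0.259 2.912 -2.239
vertex 0.943 2.478 -2.906
vertex -0.106 2.44 -2.928
endloop
endfacet
facet normal -0.800 -0.205 0.564
outer loop
vertex 0.259 2.912 -2.239
vertex -0.106 2.44 -2.928
vertex 0.977 1.002 -1.914
endloop
endfacet
facet normal -0.018 0.830 -0.558
outer loop
vertex -0.106 2.44 -2.928
vertex 0.943 2.478 -2.906
vertex 0.32 1.997 -3.601
endloop
endfacet
facet normal -0.772 -0.632 -0.072
outer loop
vertex -0.106 2.44 -2.928
vertex 0.32 1.997 -3.601
vertex 0.977 1.002 -1.914
endloop
endfacet
facet normal -0.019 0.830 -0.557
outer loop
vertex 0.32 1.997 -3.601
vertex 0.943 2.478 -2.906
vertex 1.215 1.917 -3.751
endloop
endfacet
facet normal -0.155 -0.876 -0.456
outer loop
vertex 0.32 1.997 -3.601
vertex 1.215 1.917 -3.751
vertex 0.977 1.002 -1.914
endloop
endfacet
facet normal -0.019 0.830 -0.557
outer loop
vertex 1.215 1.917 -3.751
vertex 0.943 2.478 -2.906
vertex 1.905 2.259 -3.265
endloop
endfacet
facet normal 0.585 -0.754 -0.300
outer loop
vertex 1.215 1.917 -3.751
vertex 1.905 2.259 -3.265
vertex 0.977 1.002 -1.914
endloop
endfacet
facet normal -0.019 0.829 -0.558
outer loop
vertex 1.905 2.259 -3.265
vertex 0.943 2.478 -2.906
vertex 1.871 2.767 -2.509
endloop
endfacet
facet normal 0.891 -0.357 0.280
outer loop
vertex 1.905 2.259 -3.265
vertex 1.871 2.767 -2.509
vertex 0.977 1.002 -1.914
endloop
endfacet
facet normal -0.444 0.374 -0.814
outer loop
vertex -2.7 3.11 -3.566
vertex -3.288 3.479 -3.076
vertex -2.575 3.898 -3.272
endloop
endfacet
facet normal 0.982 -0.178 0.058
outer loop
vertex -2.7 3.11 -3.566
vertex -2.575 3.898 -3.272
vertex -2.792 3.061 -2.164
endloop
endfacet
facet normal -0.443 0.373 -0.815
outer loop
vertex -2.575 3.898 -3.272
vertex -3.288 3.479 -3.076
vertex -3.164 4.267 -2.783
endloop
endfacet
facet normal 0.719 0.480 0.503
outer loop
vertex -2.575 3.898 -3.272
vertex -3.164 4.267 -2.783
vertex -2.792 3.061 -2.164
endloop
endfacet
facet normal -0.444 0.373 -0.815
outer loop
vertex -3.164 4.267 -2.783
vertex -3.288 3.479 -3.076
vertex -3.877 3.848 -2.586
endloop
endfacet
facet normal -0.019 0.452 0.892
outer loop
vertex -3.164 4.267 -2.783
vertex -3.877 3.848 -2.586
vertex -2.792 3.061 -2.164
endloop
endfacet
facet normal -0.443 0.374 -0.815
outer loop
vertex -3.877 3.848 -2.586
vertex -3.288 3.479 -3.076
vertex -4.002 3.06 -2.88
endloop
endfacet
facet normal -0.495 -0.234 0.837
outer loop
vertex -3.877 3.848 -2.586
vertex -4.002 3.06 -2.88
vertex -2.792 3.061 -2.164
endloop
endfacet
facet normal -0.443 0.374 -0.815
outer loop
vertex -4.002 3.06 -2.88
vertex -3.288 3.479 -3.076
vertex -3.413 2.691 -3.37
endloop
endfacet
facet normal -0.231 -0.890 0.392
outer loop
vertex -4.002 3.06 -2.88
vertex -3.413 2.691 -3.37
vertex -2.792 3.061 -2.164
endloop
endfacet
facet normal -0.444 0.374 -0.814
outer loop
vertex -3.413 2.691 -3.37
vertex -3.288 3.479 -3.076
vertex -2.7 3.11 -3.566
endloop
endfacet
facet normal 0.507 -0.862 0.003
outer loop
vertex -3.413 2.691 -3.37
vertex -2.7 3.11 -3.566
vertex -2.792 3.061 -2.164
endloop
endfacet

endsolid


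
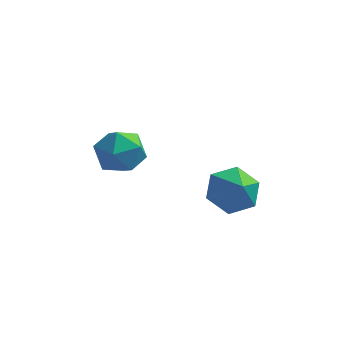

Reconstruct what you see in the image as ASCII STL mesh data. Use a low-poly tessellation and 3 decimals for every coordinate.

solid 
facet normal 0.469 0.241 0.850
outer loop
vertex -2.383 -1.933 0.776
vertex -2.886 -2.675 1.264
vertex -1.987 -2.872 0.824
endloop
endfacet
facet normal 0.878 0.385 0.283
outer loop
vertex -2.383 -1.933 0.776
vertex -1.987 -2.872 0.824
vertex -1.939 -2.342 -0.046
endloop
endfacet
facet normal 0.523 0.841 -0.136
outer loop
vertex -2.383 -1.933 0.776
vertex -1.939 -2.342 -0.046
vertex -2.808 -1.818 -0.144
endloop
endfacet
facet normal -0.106 0.979 0.171
outer loop
vertex -2.383 -1.933 0.776
vertex -2.808 -1.818 -0.144
vertex -3.393 -2.023 0.666
endloop
endfacet
facet normal -0.139 0.608 0.781
outer loop
vertex -2.383 -1.933 0.776
vertex -3.393 -2.023 0.666
vertex -2.886 -2.675 1.264
endloop
endfacet
facet normal 0.972 -0.221 -0.081
outer loop
vertex -1.939 -2.342 -0.046
vertex -1.987 -2.872 0.824
vertex -2.167 -3.337 -0.066
endloop
endfacet
facet normal 0.310 -0.453 0.836
outer loop
vertex -1.987 -2.872 0.824
vertex -2.886 -2.675 1.264
vertex -2.752 -3.542 0.744
endloop
endfacet
facet normal -0.675 0.140 0.725
outer loop
vertex -2.886 -2.675 1.264
vertex -3.393 -2.023 0.666
vertex -3.621 -3.018 0.646
endloop
endfacet
facet normal -0.620 0.740 -0.261
outer loop
vertex -3.393 -2.023 0.666
vertex -2.808 -1.818 -0.144
vertex -3.573 -2.488 -0.224
endloop
endfacet
facet normal 0.397 0.516 -0.759
outer loop
vertex -2.808 -1.818 -0.144
vertex -1.939 -2.342 -0.046
vertex -2.674 -2.685 -0.664
endloop
endfacet
facet normal 0.106 -0.979 -0.171
outer loop
vertex -3.177 -3.427 -0.176
vertex -2.167 -3.337 -0.066
vertex -2.752 -3.542 0.744
endloop
endfacet
facet normal -0.523 -0.841 0.136
outer loop
vertex -3.177 -3.427 -0.176
vertex -2.752 -3.542 0.744
vertex -3.621 -3.018 0.646
endloop
endfacet
facet normal -0.878 -0.385 -0.283
outer loop
vertex -3.177 -3.427 -0.176
vertex -3.621 -3.018 0.646
vertex -3.573 -2.488 -0.224
endloop
endfacet
facet normal -0.469 -0.241 -0.850
outer loop
vertex -3.177 -3.427 -0.176
vertex -3.573 -2.488 -0.224
vertex -2.674 -2.685 -0.664
endloop
endfacet
facet normal 0.139 -0.608 -0.781
outer loop
vertex -3.177 -3.427 -0.176
vertex -2.674 -2.685 -0.664
vertex -2.167 -3.337 -0.066
endloop
endfacet
facet normal 0.620 -0.740 0.261
outer loop
vertex -2.752 -3.542 0.744
vertex -2.167 -3.337 -0.066
vertex -1.987 -2.872 0.824
endloop
endfacet
facet normal -0.397 -0.516 0.759
outer loop
vertex -3.621 -3.018 0.646
vertex -2.752 -3.542 0.744
vertex -2.886 -2.675 1.264
endloop
endfacet
facet normal -0.972 0.221 0.081
outer loop
vertex -3.573 -2.488 -0.224
vertex -3.621 -3.018 0.646
vertex -3.393 -2.023 0.666
endloop
endfacet
facet normal -0.310 0.453 -0.836
outer loop
vertex -2.674 -2.685 -0.664
vertex -3.573 -2.488 -0.224
vertex -2.808 -1.818 -0.144
endloop
endfacet
facet normal 0.675 -0.140 -0.725
outer loop
vertex -2.167 -3.337 -0.066
vertex -2.674 -2.685 -0.664
vertex -1.939 -2.342 -0.046
endloop
endfacet
facet normal -0.425 0.595 -0.682
outer loop
vertex 2.034 -2.995 -1.287
vertex 1.235 -2.903 -0.709
vertex 1.987 -2.265 -0.621
endloop
endfacet
facet normal 0.983 -0.087 0.165
outer loop
vertex 2.034 -2.995 -1.287
vertex 1.987 -2.265 -0.621
vertex 1.745 -3.617 0.109
endloop
endfacet
facet normal -0.425 0.595 -0.683
outer loop
vertex 1.987 -2.265 -0.621
vertex 1.235 -2.903 -0.709
vertex 1.188 -2.172 -0.043
endloop
endfacet
facet normal 0.581 0.304 0.755
outer loop
vertex 1.987 -2.265 -0.621
vertex 1.188 -2.172 -0.043
vertex 1.745 -3.617 0.109
endloop
endfacet
facet normal -0.425 0.595 -0.683
outer loop
vertex 1.188 -2.172 -0.043
vertex 1.235 -2.903 -0.709
vertex 0.436 -2.811 -0.132
endloop
endfacet
facet normal -0.154 0.044 0.987
outer loop
vertex 1.188 -2.172 -0.043
vertex 0.436 -2.811 -0.132
vertex 1.745 -3.617 0.109
endloop
endfacet
facet normal -0.425 0.594 -0.683
outer loop
vertex 0.436 -2.811 -0.132
vertex 1.235 -2.903 -0.709
vertex 0.484 -3.542 -0.798
endloop
endfacet
facet normal -0.488 -0.605 0.629
outer loop
vertex 0.436 -2.811 -0.132
vertex 0.484 -3.542 -0.798
vertex 1.745 -3.617 0.109
endloop
endfacet
facet normal -0.425 0.595 -0.682
outer loop
vertex 0.484 -3.542 -0.798
vertex 1.235 -2.903 -0.709
vertex 1.282 -3.634 -1.376
endloop
endfacet
facet normal -0.087 -0.995 0.038
outer loop
vertex 0.484 -3.542 -0.798
vertex 1.282 -3.634 -1.376
vertex 1.745 -3.617 0.109
endloop
endfacet
facet normal -0.425 0.595 -0.682
outer loop
vertex 1.282 -3.634 -1.376
vertex 1.235 -2.903 -0.709
vertex 2.034 -2.995 -1.287
endloop
endfacet
facet normal 0.648 -0.736 -0.194
outer loop
vertex 1.282 -3.634 -1.376
vertex 2.034 -2.995 -1.287
vertex 1.745 -3.617 0.109
endloop
endfacet

endsolid


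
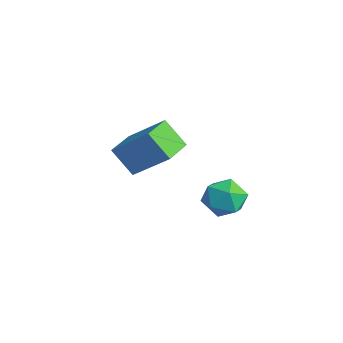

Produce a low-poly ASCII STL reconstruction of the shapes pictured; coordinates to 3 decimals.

solid 
facet normal 0.097 -0.155 0.983
outer loop
vertex 0.165 0.432 -1.597
vertex 0.13 -0.502 -1.741
vertex 0.963 -0.053 -1.752
endloop
endfacet
facet normal 0.425 0.447 0.787
outer loop
vertex 0.165 0.432 -1.597
vertex 0.963 -0.053 -1.752
vertex 0.835 0.79 -2.162
endloop
endfacet
facet normal -0.059 0.874 0.483
outer loop
vertex 0.165 0.432 -1.597
vertex 0.835 0.79 -2.162
vertex -0.077 0.862 -2.404
endloop
endfacet
facet normal -0.687 0.535 0.491
outer loop
vertex 0.165 0.432 -1.597
vertex -0.077 0.862 -2.404
vertex -0.513 0.063 -2.144
endloop
endfacet
facet normal -0.591 -0.101 0.801
outer loop
vertex 0.165 0.432 -1.597
vertex -0.513 0.063 -2.144
vertex 0.13 -0.502 -1.741
endloop
endfacet
facet normal 0.914 0.281 0.293
outer loop
vertex 0.835 0.79 -2.162
vertex 0.963 -0.053 -1.752
vertex 1.213 0.077 -2.656
endloop
endfacet
facet normal 0.382 -0.694 0.610
outer loop
vertex 0.963 -0.053 -1.752
vertex 0.13 -0.502 -1.741
vertex 0.777 -0.722 -2.396
endloop
endfacet
facet normal -0.730 -0.606 0.316
outer loop
vertex 0.13 -0.502 -1.741
vertex -0.513 0.063 -2.144
vertex -0.135 -0.65 -2.638
endloop
endfacet
facet normal -0.887 0.424 -0.184
outer loop
vertex -0.513 0.063 -2.144
vertex -0.077 0.862 -2.404
vertex -0.263 0.193 -3.048
endloop
endfacet
facet normal 0.129 0.972 -0.199
outer loop
vertex -0.077 0.862 -2.404
vertex 0.835 0.79 -2.162
vertex 0.57 0.642 -3.059
endloop
endfacet
facet normal 0.687 -0.535 -0.491
outer loop
vertex 0.535 -0.292 -3.203
vertex 1.213 0.077 -2.656
vertex 0.777 -0.722 -2.396
endloop
endfacet
facet normal 0.059 -0.874 -0.483
outer loop
vertex 0.535 -0.292 -3.203
vertex 0.777 -0.722 -2.396
vertex -0.135 -0.65 -2.638
endloop
endfacet
facet normal -0.425 -0.447 -0.787
outer loop
vertex 0.535 -0.292 -3.203
vertex -0.135 -0.65 -2.638
vertex -0.263 0.193 -3.048
endloop
endfacet
facet normal -0.097 0.155 -0.983
outer loop
vertex 0.535 -0.292 -3.203
vertex -0.263 0.193 -3.048
vertex 0.57 0.642 -3.059
endloop
endfacet
facet normal 0.591 0.101 -0.801
outer loop
vertex 0.535 -0.292 -3.203
vertex 0.57 0.642 -3.059
vertex 1.213 0.077 -2.656
endloop
endfacet
facet normal 0.887 -0.424 0.184
outer loop
vertex 0.777 -0.722 -2.396
vertex 1.213 0.077 -2.656
vertex 0.963 -0.053 -1.752
endloop
endfacet
facet normal -0.129 -0.972 0.199
outer loop
vertex -0.135 -0.65 -2.638
vertex 0.777 -0.722 -2.396
vertex 0.13 -0.502 -1.741
endloop
endfacet
facet normal -0.914 -0.281 -0.293
outer loop
vertex -0.263 0.193 -3.048
vertex -0.135 -0.65 -2.638
vertex -0.513 0.063 -2.144
endloop
endfacet
facet normal -0.382 0.694 -0.610
outer loop
vertex 0.57 0.642 -3.059
vertex -0.263 0.193 -3.048
vertex -0.077 0.862 -2.404
endloop
endfacet
facet normal 0.730 0.606 -0.316
outer loop
vertex 1.213 0.077 -2.656
vertex 0.57 0.642 -3.059
vertex 0.835 0.79 -2.162
endloop
endfacet
facet normal -0.616 0.786 -0.047
outer loop
vertex -5.002 -1.213 -1.731
vertex -3.843 -0.229 -0.463
vertex -4.249 -0.688 -2.827
endloop
endfacet
facet normal -0.585 -0.497 -0.640
outer loop
vertex -3.337 -1.851 -2.757
vertex -5.002 -1.213 -1.731
vertex -4.249 -0.688 -2.827
endloop
endfacet
facet normal -0.616 0.786 -0.047
outer loop
vertex -4.249 -0.688 -2.827
vertex -3.843 -0.229 -0.463
vertex -3.09 0.296 -1.559
endloop
endfacet
facet normal 0.527 0.367 -0.767
outer loop
vertex -3.09 0.296 -1.559
vertex -3.337 -1.851 -2.757
vertex -4.249 -0.688 -2.827
endloop
endfacet
facet normal -0.527 -0.367 0.767
outer loop
vertex -5.002 -1.213 -1.731
vertex -2.931 -1.392 -0.393
vertex -3.843 -0.229 -0.463
endloop
endfacet
facet normal -0.585 -0.497 -0.640
outer loop
vertex -4.09 -2.376 -1.661
vertex -5.002 -1.213 -1.731
vertex -3.337 -1.851 -2.757
endloop
endfacet
facet normal -0.527 -0.367 0.767
outer loop
vertex -4.09 -2.376 -1.661
vertex -2.931 -1.392 -0.393
vertex -5.002 -1.213 -1.731
endloop
endfacet
facet normal 0.585 0.497 0.640
outer loop
vertex -3.843 -0.229 -0.463
vertex -2.931 -1.392 -0.393
vertex -3.09 0.296 -1.559
endloop
endfacet
facet normal 0.527 0.367 -0.767
outer loop
vertex -2.178 -0.867 -1.489
vertex -3.337 -1.851 -2.757
vertex -3.09 0.296 -1.559
endloop
endfacet
facet normal 0.585 0.497 0.640
outer loop
vertex -3.09 0.296 -1.559
vertex -2.931 -1.392 -0.393
vertex -2.178 -0.867 -1.489
endloop
endfacet
facet normal 0.616 -0.786 0.047
outer loop
vertex -2.178 -0.867 -1.489
vertex -4.09 -2.376 -1.661
vertex -3.337 -1.851 -2.757
endloop
endfacet
facet normal 0.616 -0.786 0.047
outer loop
vertex -2.931 -1.392 -0.393
vertex -4.09 -2.376 -1.661
vertex -2.178 -0.867 -1.489
endloop
endfacet

endsolid


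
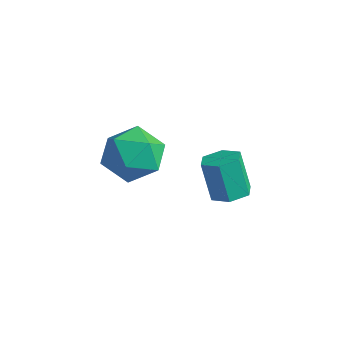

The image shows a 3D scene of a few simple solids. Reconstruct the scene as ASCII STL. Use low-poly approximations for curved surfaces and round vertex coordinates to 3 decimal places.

solid 
facet normal -0.035 0.929 -0.369
outer loop
vertex 2.569 -0.78 1.372
vertex 1.92 -0.616 1.845
vertex 2.677 -0.476 2.126
endloop
endfacet
facet normal 0.635 0.681 -0.365
outer loop
vertex 2.569 -0.78 1.372
vertex 2.677 -0.476 2.126
vertex 3.164 -1.077 1.853
endloop
endfacet
facet normal 0.651 0.083 -0.754
outer loop
vertex 2.569 -0.78 1.372
vertex 3.164 -1.077 1.853
vertex 2.707 -1.588 1.402
endloop
endfacet
facet normal -0.008 -0.038 -0.999
outer loop
vertex 2.569 -0.78 1.372
vertex 2.707 -1.588 1.402
vertex 1.938 -1.303 1.397
endloop
endfacet
facet normal -0.432 0.485 -0.761
outer loop
vertex 2.569 -0.78 1.372
vertex 1.938 -1.303 1.397
vertex 1.92 -0.616 1.845
endloop
endfacet
facet normal 0.803 0.511 0.307
outer loop
vertex 3.164 -1.077 1.853
vertex 2.677 -0.476 2.126
vertex 2.882 -1.097 2.623
endloop
endfacet
facet normal -0.280 0.911 0.301
outer loop
vertex 2.677 -0.476 2.126
vertex 1.92 -0.616 1.845
vertex 2.113 -0.812 2.618
endloop
endfacet
facet normal -0.923 0.193 -0.333
outer loop
vertex 1.92 -0.616 1.845
vertex 1.938 -1.303 1.397
vertex 1.656 -1.323 2.167
endloop
endfacet
facet normal -0.238 -0.654 -0.719
outer loop
vertex 1.938 -1.303 1.397
vertex 2.707 -1.588 1.402
vertex 2.143 -1.924 1.894
endloop
endfacet
facet normal 0.829 -0.457 -0.323
outer loop
vertex 2.707 -1.588 1.402
vertex 3.164 -1.077 1.853
vertex 2.9 -1.784 2.175
endloop
endfacet
facet normal 0.008 0.038 0.999
outer loop
vertex 2.251 -1.62 2.648
vertex 2.882 -1.097 2.623
vertex 2.113 -0.812 2.618
endloop
endfacet
facet normal -0.651 -0.083 0.754
outer loop
vertex 2.251 -1.62 2.648
vertex 2.113 -0.812 2.618
vertex 1.656 -1.323 2.167
endloop
endfacet
facet normal -0.635 -0.681 0.365
outer loop
vertex 2.251 -1.62 2.648
vertex 1.656 -1.323 2.167
vertex 2.143 -1.924 1.894
endloop
endfacet
facet normal 0.035 -0.929 0.369
outer loop
vertex 2.251 -1.62 2.648
vertex 2.143 -1.924 1.894
vertex 2.9 -1.784 2.175
endloop
endfacet
facet normal 0.432 -0.485 0.761
outer loop
vertex 2.251 -1.62 2.648
vertex 2.9 -1.784 2.175
vertex 2.882 -1.097 2.623
endloop
endfacet
facet normal 0.238 0.654 0.719
outer loop
vertex 2.113 -0.812 2.618
vertex 2.882 -1.097 2.623
vertex 2.677 -0.476 2.126
endloop
endfacet
facet normal -0.829 0.457 0.323
outer loop
vertex 1.656 -1.323 2.167
vertex 2.113 -0.812 2.618
vertex 1.92 -0.616 1.845
endloop
endfacet
facet normal -0.803 -0.511 -0.307
outer loop
vertex 2.143 -1.924 1.894
vertex 1.656 -1.323 2.167
vertex 1.938 -1.303 1.397
endloop
endfacet
facet normal 0.280 -0.911 -0.301
outer loop
vertex 2.9 -1.784 2.175
vertex 2.143 -1.924 1.894
vertex 2.707 -1.588 1.402
endloop
endfacet
facet normal 0.923 -0.193 0.333
outer loop
vertex 2.882 -1.097 2.623
vertex 2.9 -1.784 2.175
vertex 3.164 -1.077 1.853
endloop
endfacet
facet normal 0.327 0.015 -0.945
outer loop
vertex 3.287 1.594 -0.43
vertex 2.806 1.449 -0.599
vertex 2.926 1.963 -0.549
endloop
endfacet
facet normal 0.655 0.717 0.238
outer loop
vertex 3.287 1.594 -0.43
vertex 2.926 1.963 -0.549
vertex 2.915 1.576 0.647
endloop
endfacet
facet normal 0.654 0.718 0.238
outer loop
vertex 2.915 1.576 0.647
vertex 2.926 1.963 -0.549
vertex 2.553 1.945 0.529
endloop
endfacet
facet normal -0.325 -0.017 0.945
outer loop
vertex 2.915 1.576 0.647
vertex 2.553 1.945 0.529
vertex 2.434 1.431 0.479
endloop
endfacet
facet normal 0.325 0.016 -0.945
outer loop
vertex 2.926 1.963 -0.549
vertex 2.806 1.449 -0.599
vertex 2.445 1.818 -0.717
endloop
endfacet
facet normal -0.264 0.962 -0.075
outer loop
vertex 2.926 1.963 -0.549
vertex 2.445 1.818 -0.717
vertex 2.553 1.945 0.529
endloop
endfacet
facet normal -0.264 0.962 -0.075
outer loop
vertex 2.553 1.945 0.529
vertex 2.445 1.818 -0.717
vertex 2.072 1.8 0.36
endloop
endfacet
facet normal -0.327 -0.016 0.945
outer loop
vertex 2.553 1.945 0.529
vertex 2.072 1.8 0.36
vertex 2.434 1.431 0.479
endloop
endfacet
facet normal 0.325 0.016 -0.945
outer loop
vertex 2.445 1.818 -0.717
vertex 2.806 1.449 -0.599
vertex 2.325 1.304 -0.767
endloop
endfacet
facet normal -0.917 0.245 -0.314
outer loop
vertex 2.445 1.818 -0.717
vertex 2.325 1.304 -0.767
vertex 2.072 1.8 0.36
endloop
endfacet
facet normal -0.918 0.243 -0.313
outer loop
vertex 2.072 1.8 0.36
vertex 2.325 1.304 -0.767
vertex 1.953 1.286 0.31
endloop
endfacet
facet normal -0.327 -0.016 0.945
outer loop
vertex 2.072 1.8 0.36
vertex 1.953 1.286 0.31
vertex 2.434 1.431 0.479
endloop
endfacet
facet normal 0.325 0.017 -0.945
outer loop
vertex 2.325 1.304 -0.767
vertex 2.806 1.449 -0.599
vertex 2.687 0.935 -0.649
endloop
endfacet
facet normal -0.654 -0.718 -0.238
outer loop
vertex 2.325 1.304 -0.767
vertex 2.687 0.935 -0.649
vertex 1.953 1.286 0.31
endloop
endfacet
facet normal -0.655 -0.717 -0.238
outer loop
vertex 1.953 1.286 0.31
vertex 2.687 0.935 -0.649
vertex 2.314 0.917 0.429
endloop
endfacet
facet normal -0.327 -0.015 0.945
outer loop
vertex 1.953 1.286 0.31
vertex 2.314 0.917 0.429
vertex 2.434 1.431 0.479
endloop
endfacet
facet normal 0.327 0.016 -0.945
outer loop
vertex 2.687 0.935 -0.649
vertex 2.806 1.449 -0.599
vertex 3.168 1.08 -0.48
endloop
endfacet
facet normal 0.264 -0.962 0.075
outer loop
vertex 2.687 0.935 -0.649
vertex 3.168 1.08 -0.48
vertex 2.314 0.917 0.429
endloop
endfacet
facet normal 0.264 -0.962 0.075
outer loop
vertex 2.314 0.917 0.429
vertex 3.168 1.08 -0.48
vertex 2.795 1.062 0.597
endloop
endfacet
facet normal -0.325 -0.016 0.945
outer loop
vertex 2.314 0.917 0.429
vertex 2.795 1.062 0.597
vertex 2.434 1.431 0.479
endloop
endfacet
facet normal 0.327 0.016 -0.945
outer loop
vertex 3.168 1.08 -0.48
vertex 2.806 1.449 -0.599
vertex 3.287 1.594 -0.43
endloop
endfacet
facet normal 0.918 -0.243 0.314
outer loop
vertex 3.168 1.08 -0.48
vertex 3.287 1.594 -0.43
vertex 2.795 1.062 0.597
endloop
endfacet
facet normal 0.918 -0.245 0.313
outer loop
vertex 2.795 1.062 0.597
vertex 3.287 1.594 -0.43
vertex 2.915 1.576 0.647
endloop
endfacet
facet normal -0.325 -0.016 0.945
outer loop
vertex 2.795 1.062 0.597
vertex 2.915 1.576 0.647
vertex 2.434 1.431 0.479
endloop
endfacet

endsolid


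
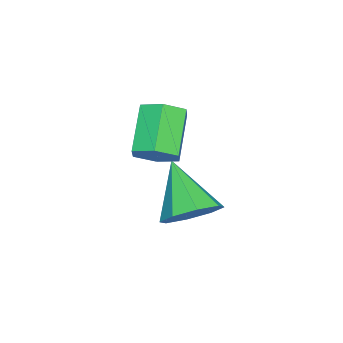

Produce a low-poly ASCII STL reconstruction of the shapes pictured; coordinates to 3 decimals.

solid 
facet normal 0.732 0.195 -0.653
outer loop
vertex -2.384 2.418 0.103
vertex -2.854 2.988 -0.254
vertex -2.357 3.195 0.365
endloop
endfacet
facet normal 0.681 -0.255 0.687
outer loop
vertex -2.384 2.418 0.103
vertex -2.357 3.195 0.365
vertex -3.716 2.063 1.291
endloop
endfacet
facet normal 0.680 -0.255 0.687
outer loop
vertex -3.716 2.063 1.291
vertex -2.357 3.195 0.365
vertex -3.69 2.839 1.553
endloop
endfacet
facet normal -0.732 -0.196 0.652
outer loop
vertex -3.716 2.063 1.291
vertex -3.69 2.839 1.553
vertex -4.186 2.632 0.934
endloop
endfacet
facet normal 0.732 0.195 -0.653
outer loop
vertex -2.357 3.195 0.365
vertex -2.854 2.988 -0.254
vertex -2.827 3.764 0.008
endloop
endfacet
facet normal 0.368 0.693 0.620
outer loop
vertex -2.357 3.195 0.365
vertex -2.827 3.764 0.008
vertex -3.69 2.839 1.553
endloop
endfacet
facet normal 0.369 0.692 0.620
outer loop
vertex -3.69 2.839 1.553
vertex -2.827 3.764 0.008
vertex -4.159 3.409 1.196
endloop
endfacet
facet normal -0.733 -0.194 0.652
outer loop
vertex -3.69 2.839 1.553
vertex -4.159 3.409 1.196
vertex -4.186 2.632 0.934
endloop
endfacet
facet normal 0.732 0.195 -0.653
outer loop
vertex -2.827 3.764 0.008
vertex -2.854 2.988 -0.254
vertex -3.324 3.557 -0.611
endloop
endfacet
facet normal -0.312 0.948 -0.067
outer loop
vertex -2.827 3.764 0.008
vertex -3.324 3.557 -0.611
vertex -4.159 3.409 1.196
endloop
endfacet
facet normal -0.312 0.948 -0.067
outer loop
vertex -4.159 3.409 1.196
vertex -3.324 3.557 -0.611
vertex -4.656 3.202 0.577
endloop
endfacet
facet normal -0.732 -0.195 0.653
outer loop
vertex -4.159 3.409 1.196
vertex -4.656 3.202 0.577
vertex -4.186 2.632 0.934
endloop
endfacet
facet normal 0.732 0.196 -0.652
outer loop
vertex -3.324 3.557 -0.611
vertex -2.854 2.988 -0.254
vertex -3.35 2.781 -0.873
endloop
endfacet
facet normal -0.681 0.255 -0.687
outer loop
vertex -3.324 3.557 -0.611
vertex -3.35 2.781 -0.873
vertex -4.656 3.202 0.577
endloop
endfacet
facet normal -0.680 0.255 -0.687
outer loop
vertex -4.656 3.202 0.577
vertex -3.35 2.781 -0.873
vertex -4.683 2.425 0.315
endloop
endfacet
facet normal -0.732 -0.195 0.653
outer loop
vertex -4.656 3.202 0.577
vertex -4.683 2.425 0.315
vertex -4.186 2.632 0.934
endloop
endfacet
facet normal 0.733 0.194 -0.652
outer loop
vertex -3.35 2.781 -0.873
vertex -2.854 2.988 -0.254
vertex -2.881 2.211 -0.516
endloop
endfacet
facet normal -0.368 -0.692 -0.621
outer loop
vertex -3.35 2.781 -0.873
vertex -2.881 2.211 -0.516
vertex -4.683 2.425 0.315
endloop
endfacet
facet normal -0.368 -0.693 -0.620
outer loop
vertex -4.683 2.425 0.315
vertex -2.881 2.211 -0.516
vertex -4.213 1.856 0.672
endloop
endfacet
facet normal -0.732 -0.195 0.653
outer loop
vertex -4.683 2.425 0.315
vertex -4.213 1.856 0.672
vertex -4.186 2.632 0.934
endloop
endfacet
facet normal 0.732 0.195 -0.653
outer loop
vertex -2.881 2.211 -0.516
vertex -2.854 2.988 -0.254
vertex -2.384 2.418 0.103
endloop
endfacet
facet normal 0.312 -0.948 0.067
outer loop
vertex -2.881 2.211 -0.516
vertex -2.384 2.418 0.103
vertex -4.213 1.856 0.672
endloop
endfacet
facet normal 0.312 -0.948 0.067
outer loop
vertex -4.213 1.856 0.672
vertex -2.384 2.418 0.103
vertex -3.716 2.063 1.291
endloop
endfacet
facet normal -0.732 -0.195 0.653
outer loop
vertex -4.213 1.856 0.672
vertex -3.716 2.063 1.291
vertex -4.186 2.632 0.934
endloop
endfacet
facet normal 0.484 0.549 -0.681
outer loop
vertex -2.446 3.308 -2.927
vertex -3.157 4.073 -2.816
vertex -2.243 3.836 -2.357
endloop
endfacet
facet normal 0.566 -0.696 0.443
outer loop
vertex -2.446 3.308 -2.927
vertex -2.243 3.836 -2.357
vertex -4.203 2.887 -1.344
endloop
endfacet
facet normal 0.484 0.549 -0.681
outer loop
vertex -2.243 3.836 -2.357
vertex -3.157 4.073 -2.816
vertex -2.575 4.503 -2.055
endloop
endfacet
facet normal 0.506 -0.134 0.852
outer loop
vertex -2.243 3.836 -2.357
vertex -2.575 4.503 -2.055
vertex -4.203 2.887 -1.344
endloop
endfacet
facet normal 0.484 0.549 -0.681
outer loop
vertex -2.575 4.503 -2.055
vertex -3.157 4.073 -2.816
vertex -3.248 4.918 -2.199
endloop
endfacet
facet normal 0.033 0.375 0.927
outer loop
vertex -2.575 4.503 -2.055
vertex -3.248 4.918 -2.199
vertex -4.203 2.887 -1.344
endloop
endfacet
facet normal 0.485 0.549 -0.681
outer loop
vertex -3.248 4.918 -2.199
vertex -3.157 4.073 -2.816
vertex -3.868 4.838 -2.705
endloop
endfacet
facet normal -0.576 0.532 0.621
outer loop
vertex -3.248 4.918 -2.199
vertex -3.868 4.838 -2.705
vertex -4.203 2.887 -1.344
endloop
endfacet
facet normal 0.484 0.549 -0.682
outer loop
vertex -3.868 4.838 -2.705
vertex -3.157 4.073 -2.816
vertex -4.071 4.309 -3.275
endloop
endfacet
facet normal -0.963 0.245 0.115
outer loop
vertex -3.868 4.838 -2.705
vertex -4.071 4.309 -3.275
vertex -4.203 2.887 -1.344
endloop
endfacet
facet normal 0.484 0.549 -0.682
outer loop
vertex -4.071 4.309 -3.275
vertex -3.157 4.073 -2.816
vertex -3.739 3.642 -3.576
endloop
endfacet
facet normal -0.902 -0.316 -0.294
outer loop
vertex -4.071 4.309 -3.275
vertex -3.739 3.642 -3.576
vertex -4.203 2.887 -1.344
endloop
endfacet
facet normal 0.484 0.549 -0.682
outer loop
vertex -3.739 3.642 -3.576
vertex -3.157 4.073 -2.816
vertex -3.066 3.228 -3.432
endloop
endfacet
facet normal -0.429 -0.825 -0.368
outer loop
vertex -3.739 3.642 -3.576
vertex -3.066 3.228 -3.432
vertex -4.203 2.887 -1.344
endloop
endfacet
facet normal 0.484 0.549 -0.681
outer loop
vertex -3.066 3.228 -3.432
vertex -3.157 4.073 -2.816
vertex -2.446 3.308 -2.927
endloop
endfacet
facet normal 0.178 -0.982 -0.063
outer loop
vertex -3.066 3.228 -3.432
vertex -2.446 3.308 -2.927
vertex -4.203 2.887 -1.344
endloop
endfacet

endsolid


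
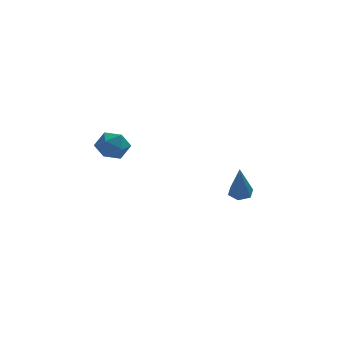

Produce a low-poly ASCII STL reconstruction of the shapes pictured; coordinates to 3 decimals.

solid 
facet normal -0.159 -0.154 0.975
outer loop
vertex -3.209 -1.384 -0.419
vertex -3.29 -2.136 -0.551
vertex -2.597 -1.846 -0.392
endloop
endfacet
facet normal 0.270 0.409 0.872
outer loop
vertex -3.209 -1.384 -0.419
vertex -2.597 -1.846 -0.392
vertex -2.545 -1.159 -0.73
endloop
endfacet
facet normal -0.080 0.881 0.467
outer loop
vertex -3.209 -1.384 -0.419
vertex -2.545 -1.159 -0.73
vertex -3.205 -1.024 -1.097
endloop
endfacet
facet normal -0.724 0.611 0.320
outer loop
vertex -3.209 -1.384 -0.419
vertex -3.205 -1.024 -1.097
vertex -3.666 -1.628 -0.986
endloop
endfacet
facet normal -0.772 -0.028 0.635
outer loop
vertex -3.209 -1.384 -0.419
vertex -3.666 -1.628 -0.986
vertex -3.29 -2.136 -0.551
endloop
endfacet
facet normal 0.841 0.186 0.508
outer loop
vertex -2.545 -1.159 -0.73
vertex -2.597 -1.846 -0.392
vertex -2.214 -1.772 -1.054
endloop
endfacet
facet normal 0.148 -0.723 0.675
outer loop
vertex -2.597 -1.846 -0.392
vertex -3.29 -2.136 -0.551
vertex -2.675 -2.376 -0.943
endloop
endfacet
facet normal -0.845 -0.521 0.122
outer loop
vertex -3.29 -2.136 -0.551
vertex -3.666 -1.628 -0.986
vertex -3.335 -2.241 -1.31
endloop
endfacet
facet normal -0.766 0.514 -0.386
outer loop
vertex -3.666 -1.628 -0.986
vertex -3.205 -1.024 -1.097
vertex -3.283 -1.554 -1.648
endloop
endfacet
facet normal 0.276 0.950 -0.148
outer loop
vertex -3.205 -1.024 -1.097
vertex -2.545 -1.159 -0.73
vertex -2.59 -1.264 -1.489
endloop
endfacet
facet normal 0.724 -0.611 -0.320
outer loop
vertex -2.671 -2.016 -1.621
vertex -2.214 -1.772 -1.054
vertex -2.675 -2.376 -0.943
endloop
endfacet
facet normal 0.080 -0.881 -0.467
outer loop
vertex -2.671 -2.016 -1.621
vertex -2.675 -2.376 -0.943
vertex -3.335 -2.241 -1.31
endloop
endfacet
facet normal -0.270 -0.409 -0.872
outer loop
vertex -2.671 -2.016 -1.621
vertex -3.335 -2.241 -1.31
vertex -3.283 -1.554 -1.648
endloop
endfacet
facet normal 0.159 0.154 -0.975
outer loop
vertex -2.671 -2.016 -1.621
vertex -3.283 -1.554 -1.648
vertex -2.59 -1.264 -1.489
endloop
endfacet
facet normal 0.772 0.028 -0.635
outer loop
vertex -2.671 -2.016 -1.621
vertex -2.59 -1.264 -1.489
vertex -2.214 -1.772 -1.054
endloop
endfacet
facet normal 0.766 -0.514 0.386
outer loop
vertex -2.675 -2.376 -0.943
vertex -2.214 -1.772 -1.054
vertex -2.597 -1.846 -0.392
endloop
endfacet
facet normal -0.276 -0.950 0.148
outer loop
vertex -3.335 -2.241 -1.31
vertex -2.675 -2.376 -0.943
vertex -3.29 -2.136 -0.551
endloop
endfacet
facet normal -0.841 -0.186 -0.508
outer loop
vertex -3.283 -1.554 -1.648
vertex -3.335 -2.241 -1.31
vertex -3.666 -1.628 -0.986
endloop
endfacet
facet normal -0.148 0.723 -0.675
outer loop
vertex -2.59 -1.264 -1.489
vertex -3.283 -1.554 -1.648
vertex -3.205 -1.024 -1.097
endloop
endfacet
facet normal 0.845 0.521 -0.122
outer loop
vertex -2.214 -1.772 -1.054
vertex -2.59 -1.264 -1.489
vertex -2.545 -1.159 -0.73
endloop
endfacet
facet normal 0.115 0.416 -0.902
outer loop
vertex 3.048 -0.262 -4.639
vertex 2.518 -0.308 -4.728
vertex 2.715 0.138 -4.497
endloop
endfacet
facet normal 0.728 0.410 0.550
outer loop
vertex 3.048 -0.262 -4.639
vertex 2.715 0.138 -4.497
vertex 2.302 -1.092 -3.032
endloop
endfacet
facet normal 0.113 0.417 -0.902
outer loop
vertex 2.715 0.138 -4.497
vertex 2.518 -0.308 -4.728
vertex 2.184 0.092 -4.585
endloop
endfacet
facet normal -0.168 0.778 0.606
outer loop
vertex 2.715 0.138 -4.497
vertex 2.184 0.092 -4.585
vertex 2.302 -1.092 -3.032
endloop
endfacet
facet normal 0.113 0.417 -0.902
outer loop
vertex 2.184 0.092 -4.585
vertex 2.518 -0.308 -4.728
vertex 1.987 -0.355 -4.816
endloop
endfacet
facet normal -0.924 0.266 0.273
outer loop
vertex 2.184 0.092 -4.585
vertex 1.987 -0.355 -4.816
vertex 2.302 -1.092 -3.032
endloop
endfacet
facet normal 0.113 0.416 -0.902
outer loop
vertex 1.987 -0.355 -4.816
vertex 2.518 -0.308 -4.728
vertex 2.32 -0.755 -4.959
endloop
endfacet
facet normal -0.783 -0.611 -0.114
outer loop
vertex 1.987 -0.355 -4.816
vertex 2.32 -0.755 -4.959
vertex 2.302 -1.092 -3.032
endloop
endfacet
facet normal 0.115 0.415 -0.902
outer loop
vertex 2.32 -0.755 -4.959
vertex 2.518 -0.308 -4.728
vertex 2.851 -0.709 -4.87
endloop
endfacet
facet normal 0.113 -0.979 -0.170
outer loop
vertex 2.32 -0.755 -4.959
vertex 2.851 -0.709 -4.87
vertex 2.302 -1.092 -3.032
endloop
endfacet
facet normal 0.115 0.415 -0.902
outer loop
vertex 2.851 -0.709 -4.87
vertex 2.518 -0.308 -4.728
vertex 3.048 -0.262 -4.639
endloop
endfacet
facet normal 0.869 -0.467 0.162
outer loop
vertex 2.851 -0.709 -4.87
vertex 3.048 -0.262 -4.639
vertex 2.302 -1.092 -3.032
endloop
endfacet

endsolid


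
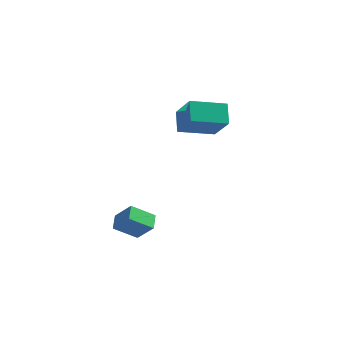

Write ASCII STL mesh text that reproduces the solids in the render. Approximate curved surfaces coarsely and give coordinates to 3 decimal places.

solid 
facet normal -0.539 -0.650 0.536
outer loop
vertex 2.706 -4.054 -3.151
vertex 2.286 -3.259 -2.609
vertex 1.645 -3.962 -4.106
endloop
endfacet
facet normal 0.400 -0.757 -0.517
outer loop
vertex 2.474 -2.961 -4.931
vertex 2.706 -4.054 -3.151
vertex 1.645 -3.962 -4.106
endloop
endfacet
facet normal -0.538 -0.650 0.536
outer loop
vertex 1.645 -3.962 -4.106
vertex 2.286 -3.259 -2.609
vertex 1.225 -3.167 -3.563
endloop
endfacet
facet normal -0.742 0.064 -0.668
outer loop
vertex 1.225 -3.167 -3.563
vertex 2.474 -2.961 -4.931
vertex 1.645 -3.962 -4.106
endloop
endfacet
facet normal 0.742 -0.064 0.668
outer loop
vertex 2.706 -4.054 -3.151
vertex 3.115 -2.258 -3.434
vertex 2.286 -3.259 -2.609
endloop
endfacet
facet normal 0.399 -0.757 -0.517
outer loop
vertex 3.535 -3.053 -3.977
vertex 2.706 -4.054 -3.151
vertex 2.474 -2.961 -4.931
endloop
endfacet
facet normal 0.742 -0.064 0.667
outer loop
vertex 3.535 -3.053 -3.977
vertex 3.115 -2.258 -3.434
vertex 2.706 -4.054 -3.151
endloop
endfacet
facet normal -0.399 0.757 0.517
outer loop
vertex 2.286 -3.259 -2.609
vertex 3.115 -2.258 -3.434
vertex 1.225 -3.167 -3.563
endloop
endfacet
facet normal -0.742 0.063 -0.668
outer loop
vertex 2.054 -2.166 -4.389
vertex 2.474 -2.961 -4.931
vertex 1.225 -3.167 -3.563
endloop
endfacet
facet normal -0.399 0.757 0.517
outer loop
vertex 1.225 -3.167 -3.563
vertex 3.115 -2.258 -3.434
vertex 2.054 -2.166 -4.389
endloop
endfacet
facet normal 0.538 0.650 -0.536
outer loop
vertex 2.054 -2.166 -4.389
vertex 3.535 -3.053 -3.977
vertex 2.474 -2.961 -4.931
endloop
endfacet
facet normal 0.539 0.650 -0.536
outer loop
vertex 3.115 -2.258 -3.434
vertex 3.535 -3.053 -3.977
vertex 2.054 -2.166 -4.389
endloop
endfacet
facet normal -0.379 0.506 0.775
outer loop
vertex 3.129 0.948 3.761
vertex 4.461 2.538 3.375
vertex 1.729 1.817 2.508
endloop
endfacet
facet normal -0.632 -0.753 0.184
outer loop
vertex 2.279 1.082 1.385
vertex 3.129 0.948 3.761
vertex 1.729 1.817 2.508
endloop
endfacet
facet normal -0.379 0.506 0.775
outer loop
vertex 1.729 1.817 2.508
vertex 4.461 2.538 3.375
vertex 3.061 3.406 2.122
endloop
endfacet
facet normal -0.676 0.420 -0.606
outer loop
vertex 3.061 3.406 2.122
vertex 2.279 1.082 1.385
vertex 1.729 1.817 2.508
endloop
endfacet
facet normal 0.676 -0.419 0.606
outer loop
vertex 3.129 0.948 3.761
vertex 5.011 1.803 2.252
vertex 4.461 2.538 3.375
endloop
endfacet
facet normal -0.631 -0.754 0.183
outer loop
vertex 3.679 0.214 2.638
vertex 3.129 0.948 3.761
vertex 2.279 1.082 1.385
endloop
endfacet
facet normal 0.676 -0.420 0.605
outer loop
vertex 3.679 0.214 2.638
vertex 5.011 1.803 2.252
vertex 3.129 0.948 3.761
endloop
endfacet
facet normal 0.631 0.753 -0.184
outer loop
vertex 4.461 2.538 3.375
vertex 5.011 1.803 2.252
vertex 3.061 3.406 2.122
endloop
endfacet
facet normal -0.676 0.420 -0.605
outer loop
vertex 3.611 2.672 0.999
vertex 2.279 1.082 1.385
vertex 3.061 3.406 2.122
endloop
endfacet
facet normal 0.632 0.753 -0.183
outer loop
vertex 3.061 3.406 2.122
vertex 5.011 1.803 2.252
vertex 3.611 2.672 0.999
endloop
endfacet
facet normal 0.380 -0.506 -0.775
outer loop
vertex 3.611 2.672 0.999
vertex 3.679 0.214 2.638
vertex 2.279 1.082 1.385
endloop
endfacet
facet normal 0.379 -0.506 -0.775
outer loop
vertex 5.011 1.803 2.252
vertex 3.679 0.214 2.638
vertex 3.611 2.672 0.999
endloop
endfacet

endsolid
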